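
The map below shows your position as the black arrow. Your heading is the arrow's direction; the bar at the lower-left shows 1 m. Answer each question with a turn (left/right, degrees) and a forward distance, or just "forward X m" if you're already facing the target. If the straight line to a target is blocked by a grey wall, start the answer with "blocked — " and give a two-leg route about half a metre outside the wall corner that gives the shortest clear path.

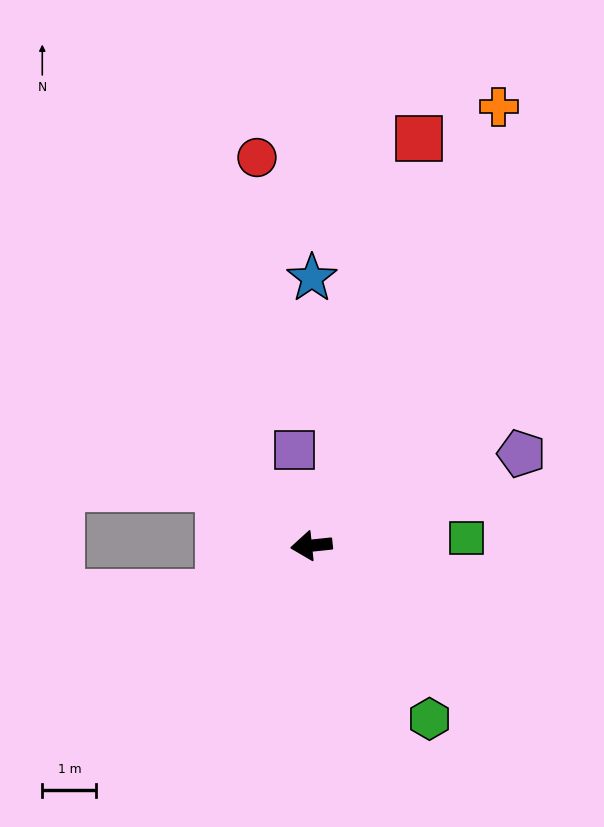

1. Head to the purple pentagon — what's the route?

turn right 162°, forward 4.2 m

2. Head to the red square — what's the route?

turn right 111°, forward 7.8 m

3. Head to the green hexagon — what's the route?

turn left 118°, forward 3.9 m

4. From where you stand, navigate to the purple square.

turn right 86°, forward 1.8 m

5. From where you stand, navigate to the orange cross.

turn right 119°, forward 8.8 m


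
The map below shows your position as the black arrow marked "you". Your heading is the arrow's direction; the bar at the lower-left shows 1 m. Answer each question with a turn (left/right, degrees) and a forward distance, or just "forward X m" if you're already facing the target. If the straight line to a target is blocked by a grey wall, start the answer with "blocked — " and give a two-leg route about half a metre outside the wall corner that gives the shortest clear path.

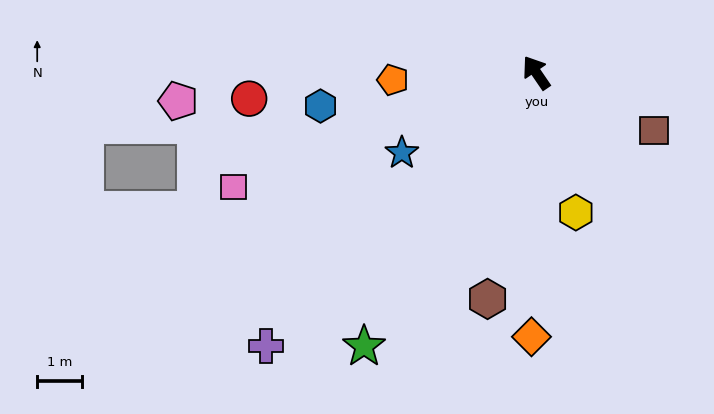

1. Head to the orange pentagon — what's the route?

turn left 59°, forward 3.2 m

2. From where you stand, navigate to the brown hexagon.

turn left 134°, forward 5.2 m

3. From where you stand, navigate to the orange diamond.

turn left 145°, forward 5.9 m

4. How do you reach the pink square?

turn left 76°, forward 7.3 m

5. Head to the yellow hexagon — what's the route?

turn left 161°, forward 3.3 m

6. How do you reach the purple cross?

turn left 101°, forward 8.6 m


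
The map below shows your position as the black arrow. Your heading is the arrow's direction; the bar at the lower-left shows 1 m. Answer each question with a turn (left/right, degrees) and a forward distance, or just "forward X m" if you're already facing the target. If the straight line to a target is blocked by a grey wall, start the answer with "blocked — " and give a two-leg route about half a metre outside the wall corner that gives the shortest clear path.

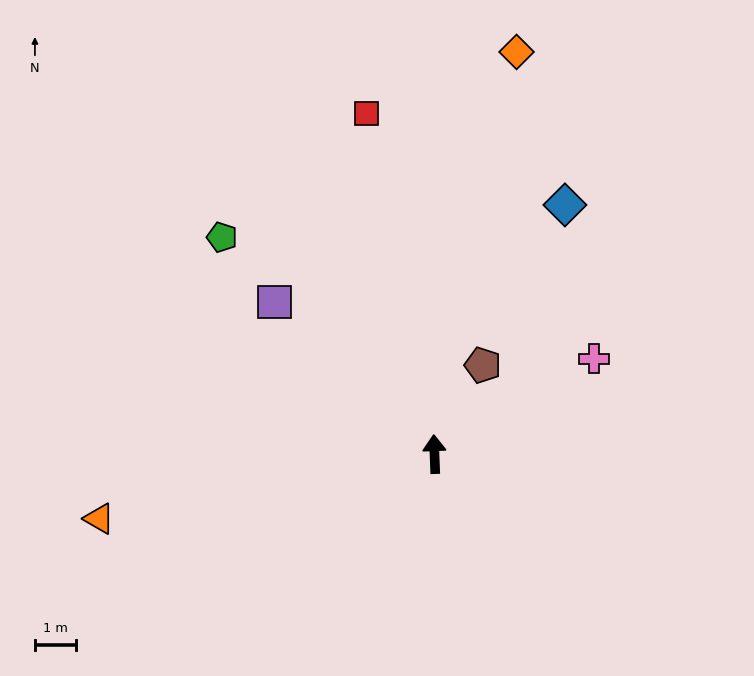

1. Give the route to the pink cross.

turn right 61°, forward 4.5 m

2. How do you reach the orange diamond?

turn right 14°, forward 10.0 m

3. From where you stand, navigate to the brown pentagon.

turn right 31°, forward 2.5 m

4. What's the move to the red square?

turn left 9°, forward 8.5 m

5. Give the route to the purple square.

turn left 44°, forward 5.4 m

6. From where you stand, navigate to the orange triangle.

turn left 99°, forward 8.3 m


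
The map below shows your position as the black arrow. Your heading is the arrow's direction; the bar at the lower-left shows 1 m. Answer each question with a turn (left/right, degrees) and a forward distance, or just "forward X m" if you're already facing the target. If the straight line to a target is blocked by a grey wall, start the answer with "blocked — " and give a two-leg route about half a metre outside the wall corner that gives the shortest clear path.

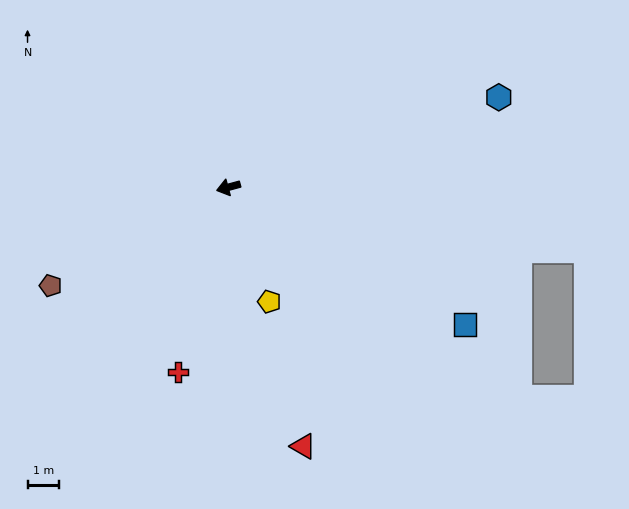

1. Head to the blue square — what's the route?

turn left 135°, forward 8.8 m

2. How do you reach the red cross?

turn left 60°, forward 6.1 m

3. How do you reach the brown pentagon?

turn left 14°, forward 6.5 m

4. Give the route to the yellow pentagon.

turn left 94°, forward 3.9 m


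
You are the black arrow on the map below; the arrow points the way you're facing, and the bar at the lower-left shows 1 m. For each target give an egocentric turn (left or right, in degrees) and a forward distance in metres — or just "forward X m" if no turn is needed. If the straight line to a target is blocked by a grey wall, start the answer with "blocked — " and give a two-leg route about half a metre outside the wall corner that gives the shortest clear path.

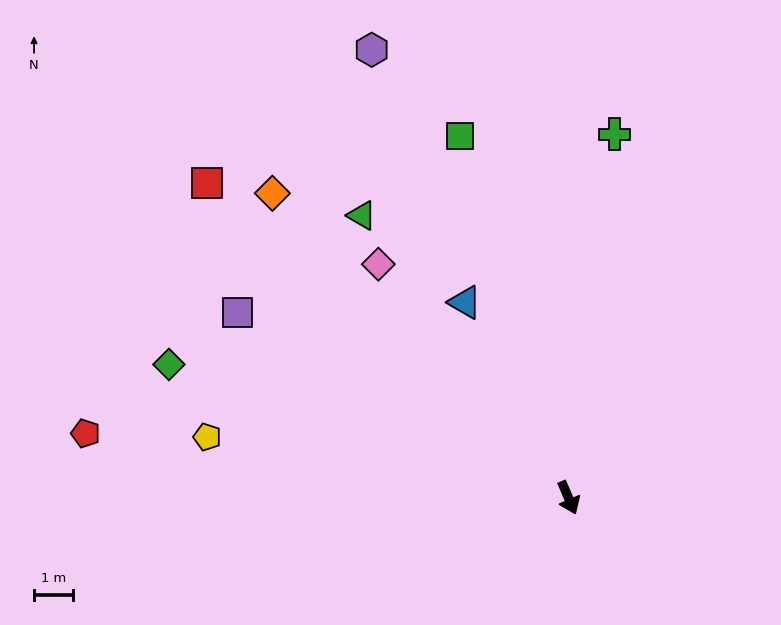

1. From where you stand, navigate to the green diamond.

turn right 132°, forward 10.7 m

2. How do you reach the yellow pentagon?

turn right 123°, forward 9.3 m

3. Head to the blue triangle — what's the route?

turn right 175°, forward 5.6 m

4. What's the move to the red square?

turn right 154°, forward 12.2 m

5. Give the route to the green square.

turn left 174°, forward 9.6 m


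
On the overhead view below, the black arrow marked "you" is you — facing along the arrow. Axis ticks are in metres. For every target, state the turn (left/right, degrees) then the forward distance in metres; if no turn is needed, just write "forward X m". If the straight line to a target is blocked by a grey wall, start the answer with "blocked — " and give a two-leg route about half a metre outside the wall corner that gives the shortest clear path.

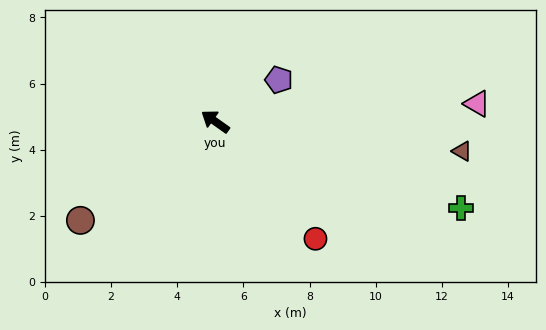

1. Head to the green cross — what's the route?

turn right 164°, forward 7.9 m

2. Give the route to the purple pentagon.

turn right 111°, forward 2.3 m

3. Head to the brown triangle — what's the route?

turn right 152°, forward 7.5 m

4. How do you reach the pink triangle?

turn right 141°, forward 7.9 m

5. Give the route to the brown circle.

turn left 72°, forward 5.1 m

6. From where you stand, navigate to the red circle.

turn left 166°, forward 4.7 m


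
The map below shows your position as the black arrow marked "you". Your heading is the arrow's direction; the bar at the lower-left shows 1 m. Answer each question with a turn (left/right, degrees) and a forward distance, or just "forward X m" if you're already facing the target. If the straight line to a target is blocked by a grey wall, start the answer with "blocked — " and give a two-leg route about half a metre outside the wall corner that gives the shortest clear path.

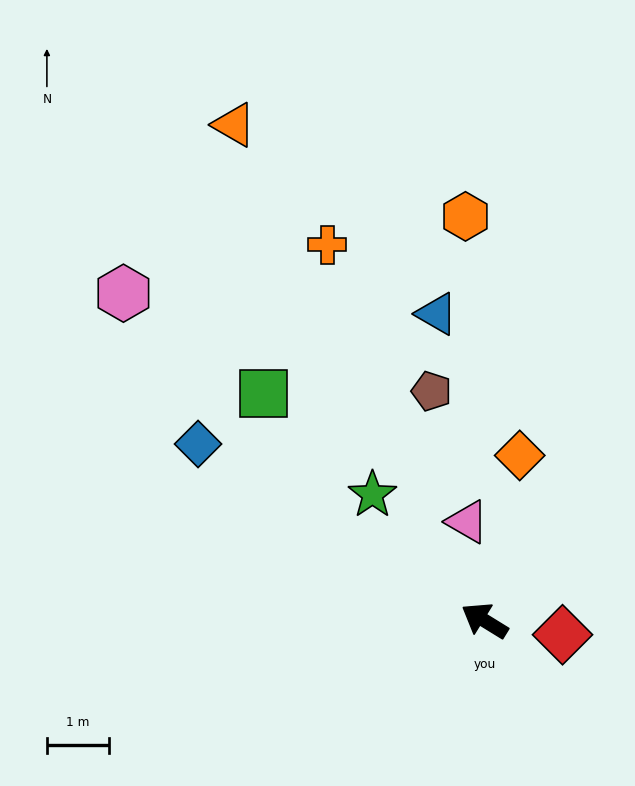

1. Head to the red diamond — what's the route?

turn right 159°, forward 1.3 m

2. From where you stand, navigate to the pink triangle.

turn right 48°, forward 1.6 m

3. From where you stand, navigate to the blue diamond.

forward 5.4 m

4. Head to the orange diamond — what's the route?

turn right 70°, forward 2.7 m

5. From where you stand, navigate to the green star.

turn right 17°, forward 2.7 m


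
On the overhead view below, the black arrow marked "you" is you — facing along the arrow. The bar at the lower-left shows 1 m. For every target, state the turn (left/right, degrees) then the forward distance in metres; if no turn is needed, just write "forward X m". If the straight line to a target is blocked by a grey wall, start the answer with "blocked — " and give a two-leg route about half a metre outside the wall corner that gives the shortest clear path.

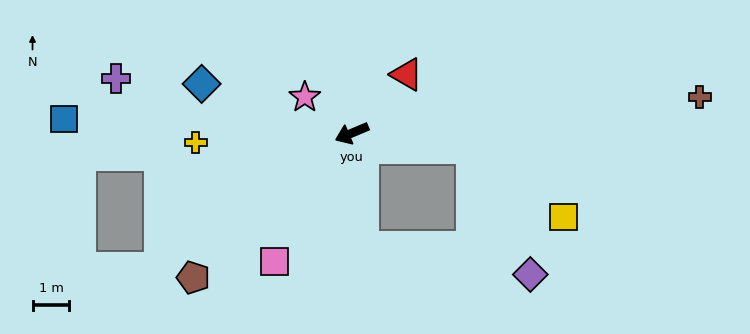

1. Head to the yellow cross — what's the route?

turn right 19°, forward 4.2 m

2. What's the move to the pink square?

turn left 36°, forward 4.1 m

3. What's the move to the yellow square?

blocked — turn left 150°, forward 3.3 m, then turn right 30°, forward 3.1 m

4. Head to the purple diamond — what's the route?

blocked — turn left 150°, forward 3.3 m, then turn right 58°, forward 3.7 m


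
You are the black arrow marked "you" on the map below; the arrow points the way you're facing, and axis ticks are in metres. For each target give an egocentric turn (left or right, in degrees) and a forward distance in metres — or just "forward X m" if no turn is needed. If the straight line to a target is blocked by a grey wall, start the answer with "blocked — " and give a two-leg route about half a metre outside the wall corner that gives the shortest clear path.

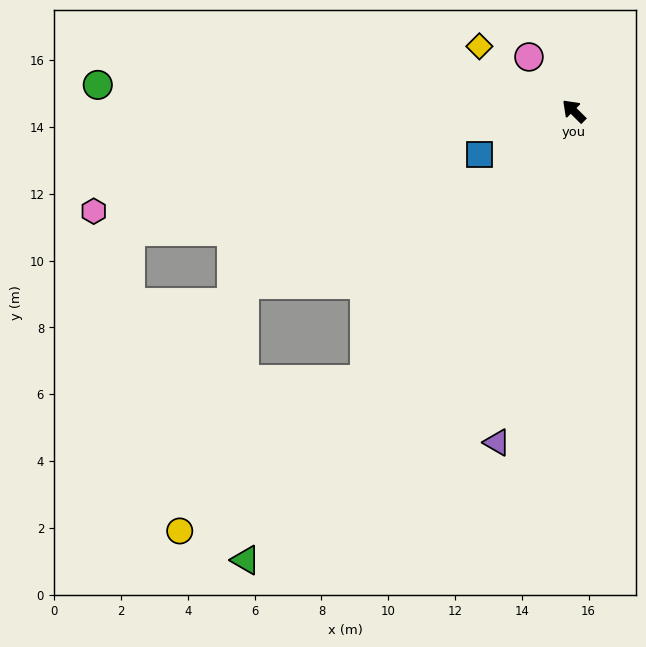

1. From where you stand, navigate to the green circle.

turn left 42°, forward 14.3 m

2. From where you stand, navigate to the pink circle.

turn right 6°, forward 2.1 m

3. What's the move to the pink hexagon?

turn left 57°, forward 14.7 m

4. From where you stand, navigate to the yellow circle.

blocked — turn left 97°, forward 10.2 m, then turn right 13°, forward 7.2 m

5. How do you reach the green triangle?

turn left 99°, forward 16.7 m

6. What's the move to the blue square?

turn left 70°, forward 3.1 m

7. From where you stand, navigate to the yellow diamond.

turn left 10°, forward 3.4 m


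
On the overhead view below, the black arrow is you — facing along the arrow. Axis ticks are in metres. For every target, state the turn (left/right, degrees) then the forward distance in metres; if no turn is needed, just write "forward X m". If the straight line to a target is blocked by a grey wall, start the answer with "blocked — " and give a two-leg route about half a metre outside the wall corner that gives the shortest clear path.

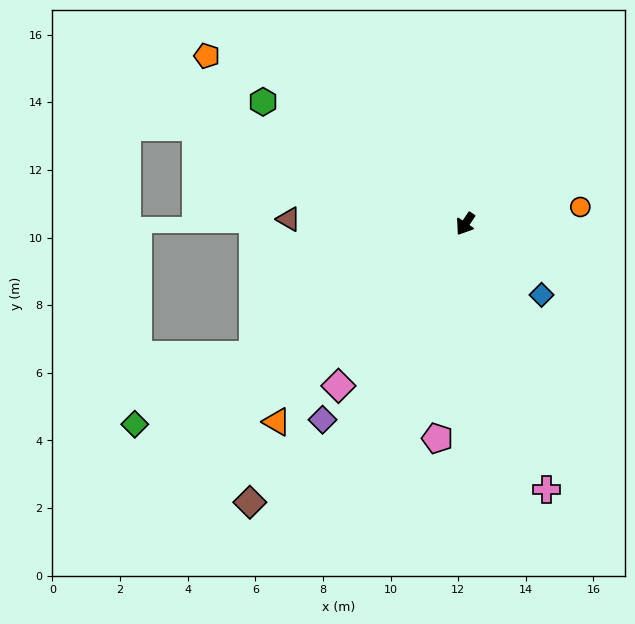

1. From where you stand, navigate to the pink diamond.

turn right 4°, forward 6.1 m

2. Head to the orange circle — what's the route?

turn left 132°, forward 3.4 m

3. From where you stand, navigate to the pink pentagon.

turn left 27°, forward 6.4 m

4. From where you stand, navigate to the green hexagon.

turn right 87°, forward 7.0 m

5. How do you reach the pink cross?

turn left 51°, forward 8.2 m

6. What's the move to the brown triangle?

turn right 58°, forward 5.2 m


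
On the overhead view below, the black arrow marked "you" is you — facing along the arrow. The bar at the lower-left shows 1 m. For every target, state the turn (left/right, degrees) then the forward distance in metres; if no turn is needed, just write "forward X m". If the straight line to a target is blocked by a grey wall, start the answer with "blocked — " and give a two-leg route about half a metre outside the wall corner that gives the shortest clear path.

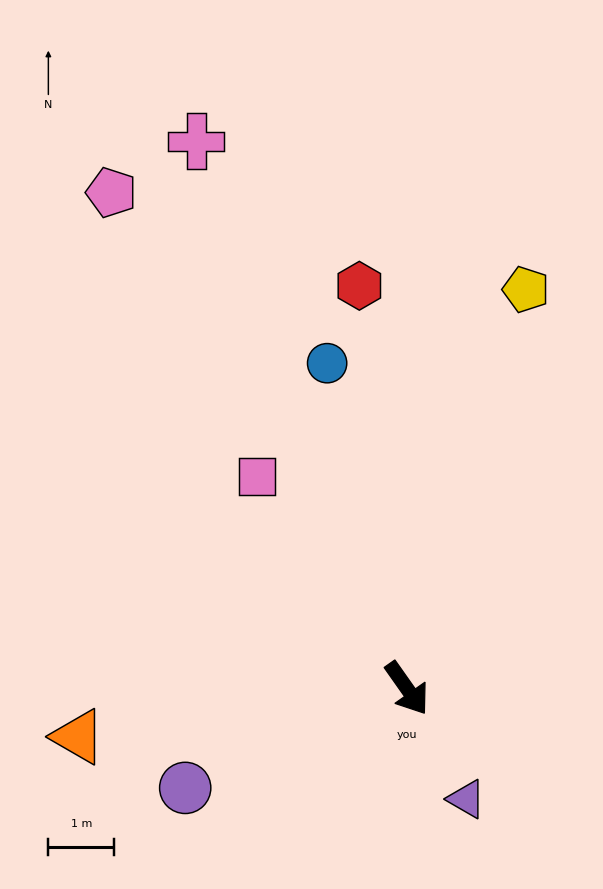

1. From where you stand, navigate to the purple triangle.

turn right 7°, forward 1.9 m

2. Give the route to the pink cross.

turn left 166°, forward 8.9 m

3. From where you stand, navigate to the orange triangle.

turn right 117°, forward 5.0 m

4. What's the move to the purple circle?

turn right 101°, forward 3.7 m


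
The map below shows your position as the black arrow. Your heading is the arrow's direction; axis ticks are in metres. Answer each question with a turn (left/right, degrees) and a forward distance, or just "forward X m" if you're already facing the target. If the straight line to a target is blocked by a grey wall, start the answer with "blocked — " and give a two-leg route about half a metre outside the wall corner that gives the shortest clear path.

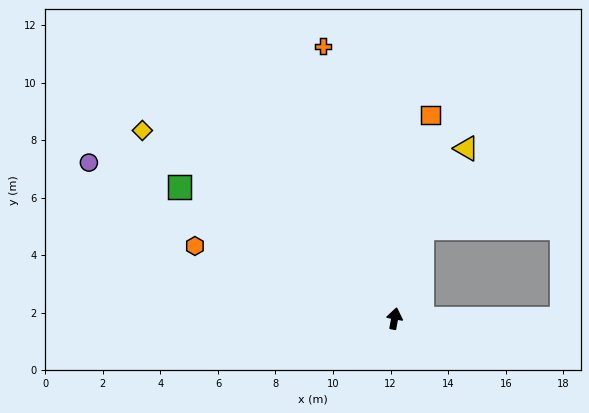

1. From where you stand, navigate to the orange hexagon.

turn left 80°, forward 7.4 m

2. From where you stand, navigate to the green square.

turn left 69°, forward 8.7 m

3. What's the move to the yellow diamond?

turn left 64°, forward 10.9 m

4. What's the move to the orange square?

forward 7.2 m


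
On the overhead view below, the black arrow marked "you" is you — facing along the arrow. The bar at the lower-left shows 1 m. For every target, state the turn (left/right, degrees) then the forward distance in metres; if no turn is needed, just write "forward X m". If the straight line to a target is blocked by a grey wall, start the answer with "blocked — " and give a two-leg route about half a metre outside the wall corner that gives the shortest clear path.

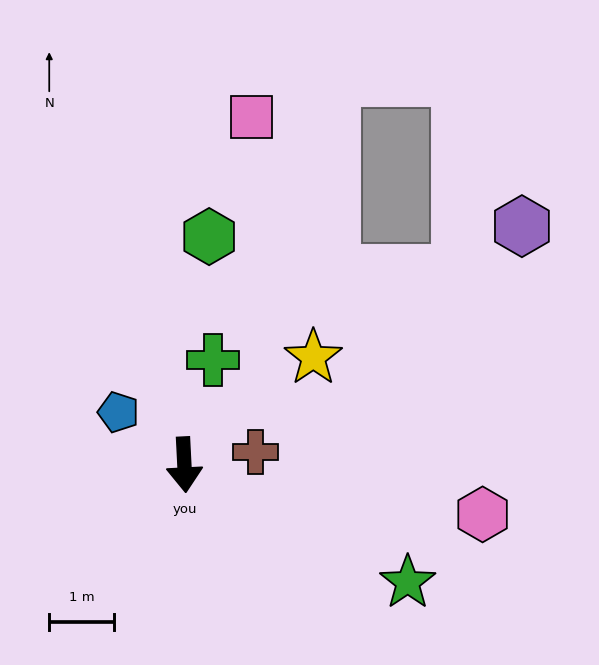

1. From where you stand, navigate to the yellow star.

turn left 127°, forward 2.6 m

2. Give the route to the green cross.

turn left 162°, forward 1.7 m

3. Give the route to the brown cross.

turn left 97°, forward 1.1 m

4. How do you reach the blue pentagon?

turn right 131°, forward 1.3 m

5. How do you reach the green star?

turn left 59°, forward 3.9 m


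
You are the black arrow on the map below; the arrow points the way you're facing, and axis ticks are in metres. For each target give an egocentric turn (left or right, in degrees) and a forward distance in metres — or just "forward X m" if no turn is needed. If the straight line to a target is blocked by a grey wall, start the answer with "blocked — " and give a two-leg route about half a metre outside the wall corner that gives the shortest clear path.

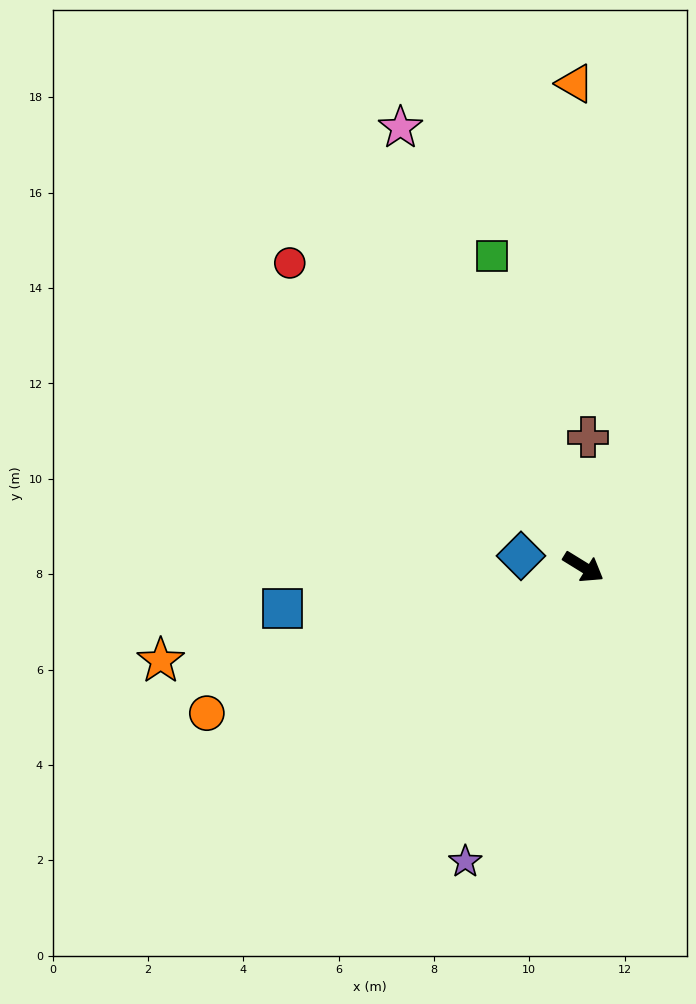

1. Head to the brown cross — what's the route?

turn left 120°, forward 2.7 m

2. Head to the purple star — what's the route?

turn right 80°, forward 6.7 m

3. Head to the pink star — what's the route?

turn left 144°, forward 10.0 m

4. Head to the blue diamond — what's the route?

turn right 158°, forward 1.3 m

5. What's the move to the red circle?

turn left 166°, forward 8.9 m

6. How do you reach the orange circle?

turn right 127°, forward 8.5 m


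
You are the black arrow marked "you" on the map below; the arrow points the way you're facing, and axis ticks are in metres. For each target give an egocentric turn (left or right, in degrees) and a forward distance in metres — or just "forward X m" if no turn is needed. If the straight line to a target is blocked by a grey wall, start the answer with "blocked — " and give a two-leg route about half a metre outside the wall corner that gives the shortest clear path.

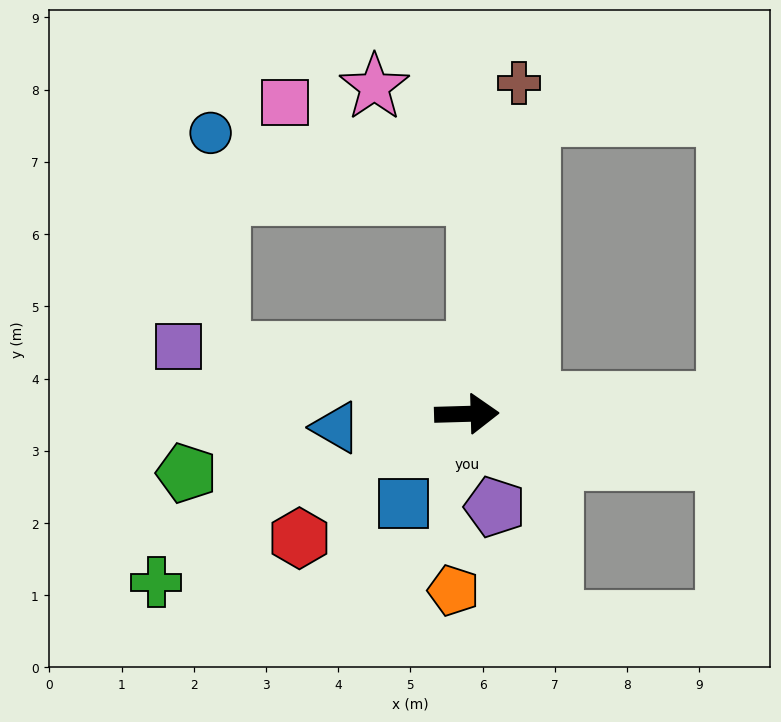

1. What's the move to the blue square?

turn right 127°, forward 1.5 m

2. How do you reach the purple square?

turn left 165°, forward 4.1 m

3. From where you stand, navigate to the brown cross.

turn left 79°, forward 4.6 m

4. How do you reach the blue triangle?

turn right 176°, forward 1.8 m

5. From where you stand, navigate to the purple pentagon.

turn right 75°, forward 1.3 m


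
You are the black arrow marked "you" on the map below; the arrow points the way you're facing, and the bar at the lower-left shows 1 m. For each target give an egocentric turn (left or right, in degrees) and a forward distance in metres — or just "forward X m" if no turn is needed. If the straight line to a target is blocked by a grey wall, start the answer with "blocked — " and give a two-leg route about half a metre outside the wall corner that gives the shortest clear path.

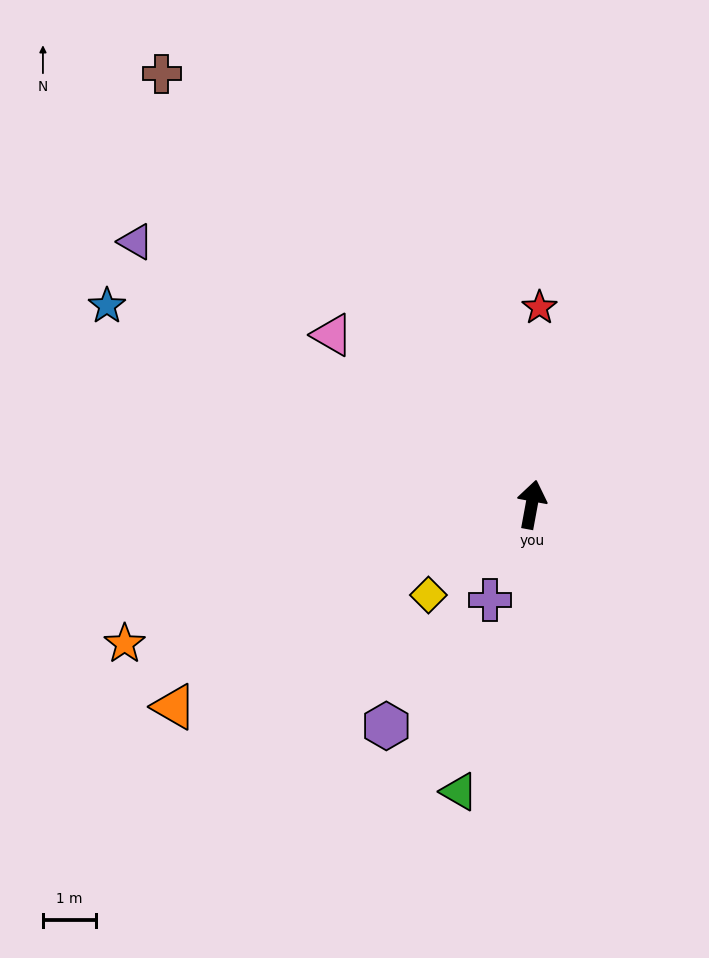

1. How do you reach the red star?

turn left 8°, forward 3.7 m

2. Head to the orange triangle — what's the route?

turn left 130°, forward 7.7 m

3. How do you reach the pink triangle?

turn left 60°, forward 4.9 m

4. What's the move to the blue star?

turn left 75°, forward 8.8 m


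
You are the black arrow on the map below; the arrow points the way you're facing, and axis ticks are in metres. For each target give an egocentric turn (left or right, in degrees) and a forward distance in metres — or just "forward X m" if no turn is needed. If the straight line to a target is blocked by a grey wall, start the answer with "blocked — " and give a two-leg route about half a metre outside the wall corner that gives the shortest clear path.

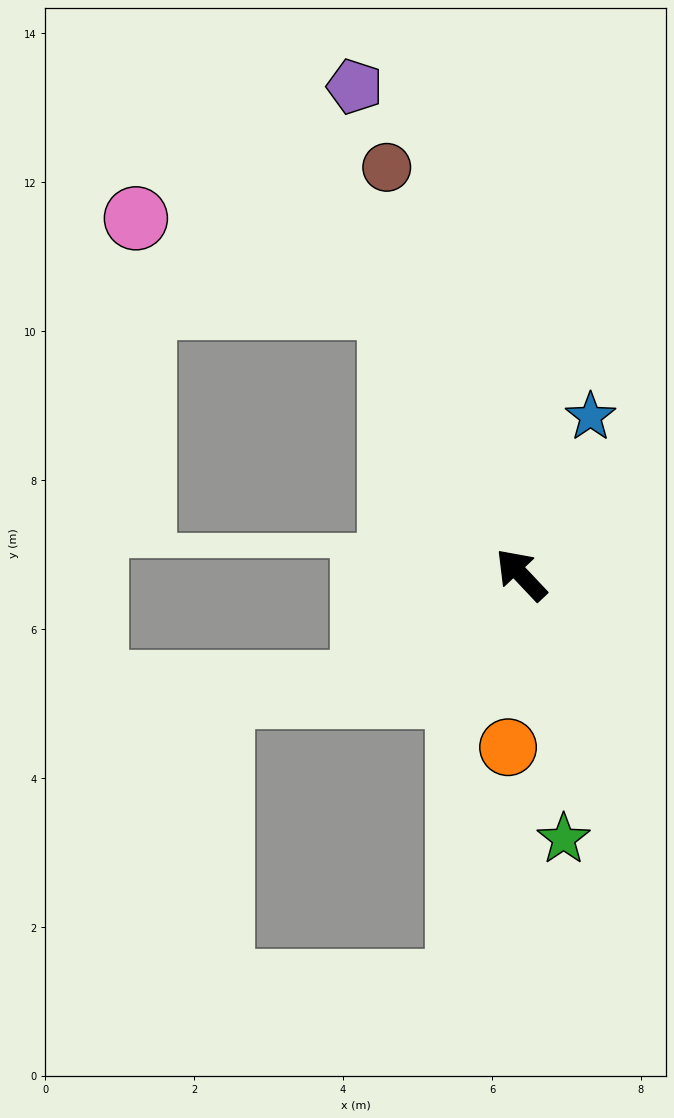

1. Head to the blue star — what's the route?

turn right 67°, forward 2.3 m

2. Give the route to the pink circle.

blocked — turn right 17°, forward 4.0 m, then turn left 44°, forward 3.6 m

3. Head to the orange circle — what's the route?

turn left 132°, forward 2.3 m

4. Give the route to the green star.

turn left 146°, forward 3.6 m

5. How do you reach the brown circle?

turn right 25°, forward 5.8 m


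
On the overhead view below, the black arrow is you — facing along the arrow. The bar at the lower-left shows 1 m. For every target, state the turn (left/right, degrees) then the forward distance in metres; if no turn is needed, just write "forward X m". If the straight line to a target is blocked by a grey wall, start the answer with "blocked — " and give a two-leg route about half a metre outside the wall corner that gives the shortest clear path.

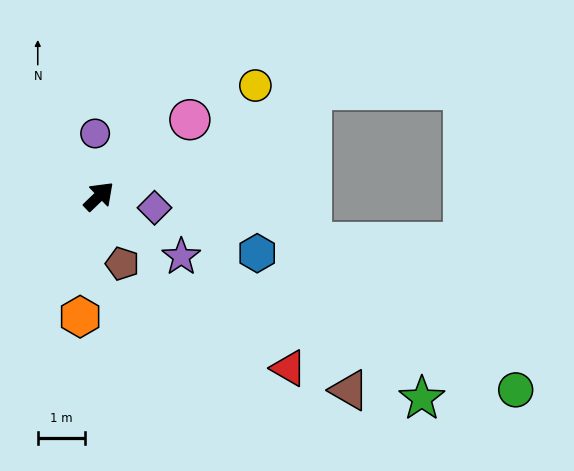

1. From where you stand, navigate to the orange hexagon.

turn right 143°, forward 2.6 m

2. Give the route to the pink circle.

turn right 4°, forward 2.5 m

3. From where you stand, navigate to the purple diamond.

turn right 56°, forward 1.2 m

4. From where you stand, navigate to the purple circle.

turn left 50°, forward 1.3 m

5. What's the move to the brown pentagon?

turn right 115°, forward 1.5 m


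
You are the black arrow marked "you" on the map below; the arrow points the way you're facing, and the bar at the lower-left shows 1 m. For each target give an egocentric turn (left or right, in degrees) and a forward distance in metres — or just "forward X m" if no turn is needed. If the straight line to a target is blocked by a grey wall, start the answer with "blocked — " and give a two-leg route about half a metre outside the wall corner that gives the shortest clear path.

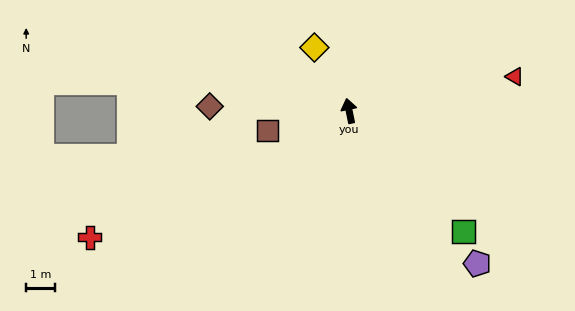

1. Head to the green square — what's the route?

turn right 148°, forward 5.8 m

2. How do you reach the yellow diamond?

turn left 17°, forward 2.5 m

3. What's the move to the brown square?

turn left 92°, forward 2.9 m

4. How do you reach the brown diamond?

turn left 77°, forward 4.8 m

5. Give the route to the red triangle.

turn right 90°, forward 5.9 m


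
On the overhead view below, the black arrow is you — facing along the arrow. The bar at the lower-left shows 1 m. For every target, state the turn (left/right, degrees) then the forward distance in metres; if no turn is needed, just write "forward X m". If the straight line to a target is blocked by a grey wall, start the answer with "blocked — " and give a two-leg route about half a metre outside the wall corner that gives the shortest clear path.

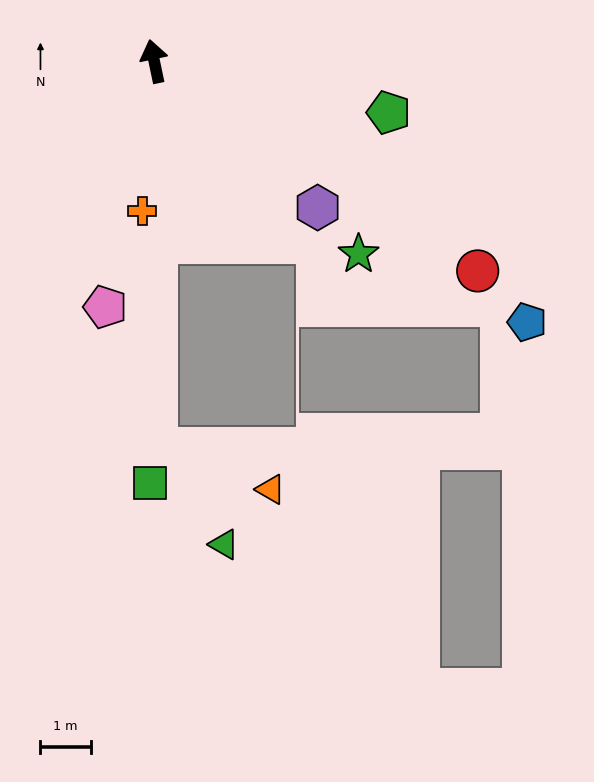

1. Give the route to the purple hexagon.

turn right 144°, forward 4.3 m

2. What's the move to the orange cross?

turn left 164°, forward 3.0 m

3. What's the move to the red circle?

turn right 135°, forward 7.6 m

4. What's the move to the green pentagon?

turn right 114°, forward 4.8 m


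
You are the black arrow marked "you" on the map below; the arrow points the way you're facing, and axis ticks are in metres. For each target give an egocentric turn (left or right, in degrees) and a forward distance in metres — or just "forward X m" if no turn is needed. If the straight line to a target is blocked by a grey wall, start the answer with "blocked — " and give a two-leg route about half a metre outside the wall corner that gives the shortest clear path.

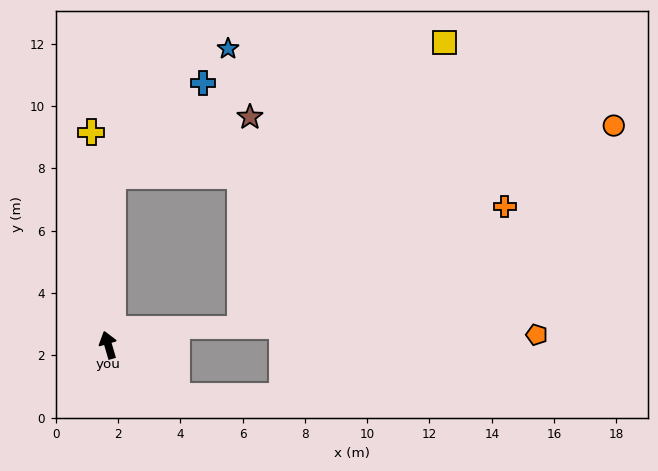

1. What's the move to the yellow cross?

turn right 12°, forward 6.8 m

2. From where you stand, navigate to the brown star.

blocked — turn right 18°, forward 5.4 m, then turn right 65°, forward 4.8 m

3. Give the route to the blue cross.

blocked — turn right 18°, forward 5.4 m, then turn right 42°, forward 4.2 m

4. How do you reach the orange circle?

blocked — turn right 18°, forward 5.4 m, then turn right 83°, forward 16.1 m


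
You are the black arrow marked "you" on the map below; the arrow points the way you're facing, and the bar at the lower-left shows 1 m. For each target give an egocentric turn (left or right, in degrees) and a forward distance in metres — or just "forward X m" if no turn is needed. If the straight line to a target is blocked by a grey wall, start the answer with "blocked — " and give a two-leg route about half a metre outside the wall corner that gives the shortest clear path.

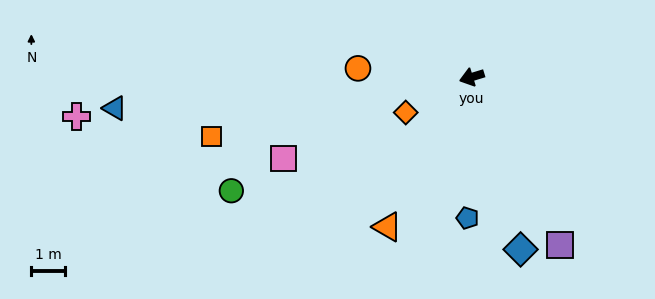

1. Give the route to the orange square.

turn right 4°, forward 7.9 m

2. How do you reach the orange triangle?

turn left 44°, forward 5.1 m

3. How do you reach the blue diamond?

turn left 89°, forward 5.3 m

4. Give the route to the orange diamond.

turn left 11°, forward 2.2 m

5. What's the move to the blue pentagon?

turn left 71°, forward 4.2 m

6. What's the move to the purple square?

turn left 101°, forward 5.6 m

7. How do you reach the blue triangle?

turn right 12°, forward 10.7 m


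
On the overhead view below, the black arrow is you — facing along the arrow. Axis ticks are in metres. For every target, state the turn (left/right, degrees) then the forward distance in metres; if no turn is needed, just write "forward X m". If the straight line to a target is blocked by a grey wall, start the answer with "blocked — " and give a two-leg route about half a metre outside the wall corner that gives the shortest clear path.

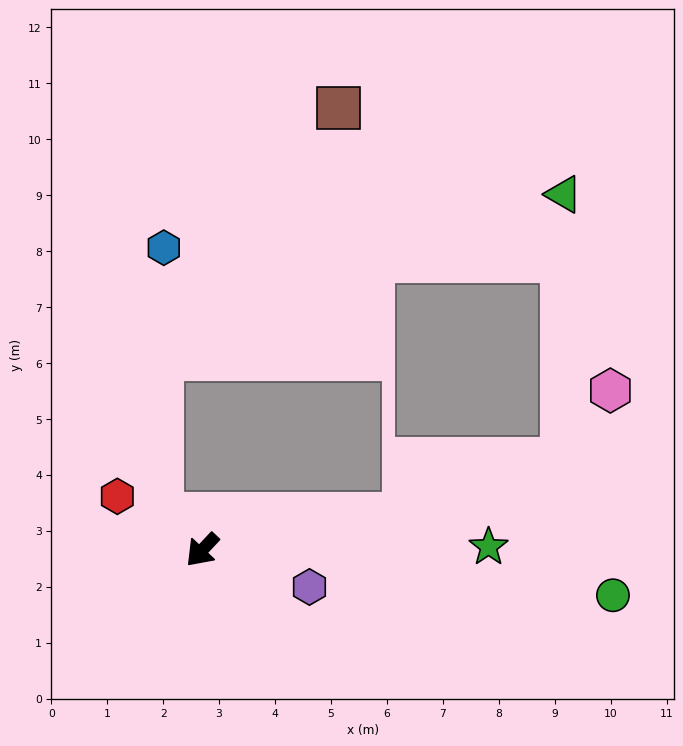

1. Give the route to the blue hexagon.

blocked — turn right 85°, forward 1.0 m, then turn right 53°, forward 4.8 m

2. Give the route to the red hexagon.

turn right 79°, forward 1.8 m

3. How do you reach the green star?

turn left 134°, forward 5.1 m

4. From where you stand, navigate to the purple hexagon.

turn left 114°, forward 2.0 m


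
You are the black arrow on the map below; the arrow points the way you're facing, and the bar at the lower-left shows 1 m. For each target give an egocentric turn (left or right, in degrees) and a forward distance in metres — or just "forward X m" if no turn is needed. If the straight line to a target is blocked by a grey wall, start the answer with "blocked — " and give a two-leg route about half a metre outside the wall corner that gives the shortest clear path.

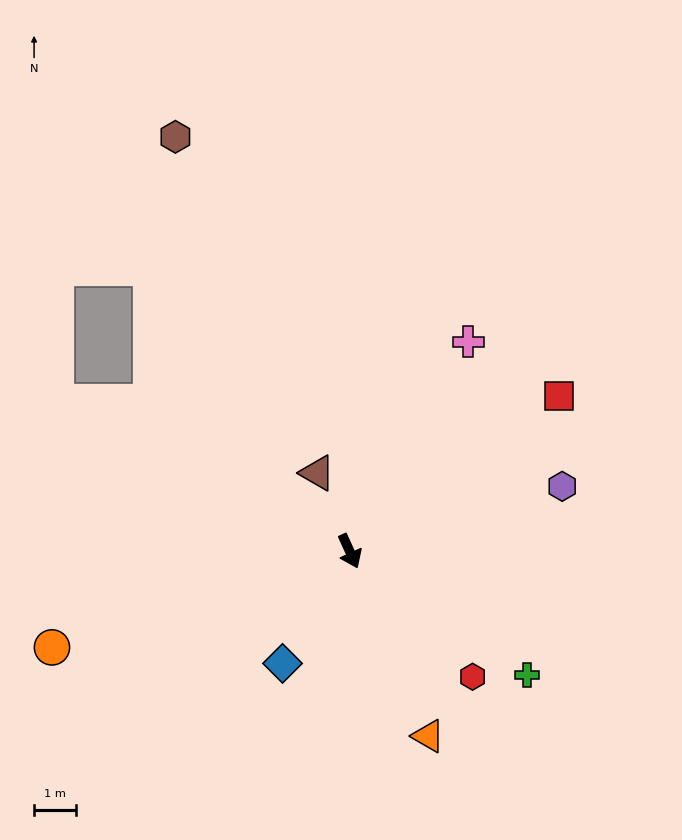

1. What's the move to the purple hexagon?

turn left 82°, forward 5.3 m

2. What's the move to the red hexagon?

turn left 20°, forward 4.2 m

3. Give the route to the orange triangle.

forward 4.8 m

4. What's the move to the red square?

turn left 102°, forward 6.3 m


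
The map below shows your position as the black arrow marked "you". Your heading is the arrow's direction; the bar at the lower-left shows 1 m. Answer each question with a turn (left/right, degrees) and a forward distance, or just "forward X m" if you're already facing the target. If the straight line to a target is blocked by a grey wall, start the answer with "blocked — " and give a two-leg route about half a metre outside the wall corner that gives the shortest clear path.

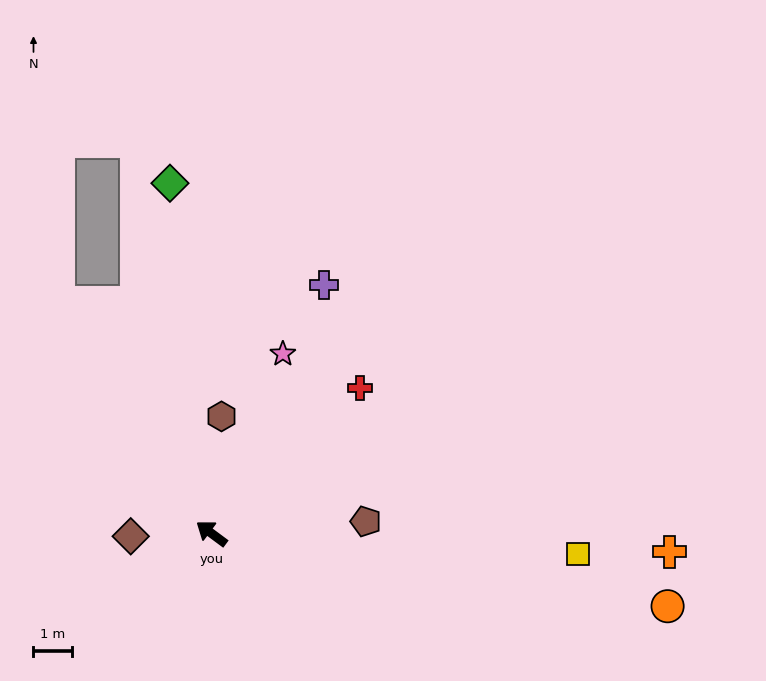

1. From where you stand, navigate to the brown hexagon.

turn right 58°, forward 3.0 m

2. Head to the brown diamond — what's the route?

turn left 39°, forward 2.1 m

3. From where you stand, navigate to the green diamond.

turn right 47°, forward 9.2 m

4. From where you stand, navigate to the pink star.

turn right 75°, forward 5.0 m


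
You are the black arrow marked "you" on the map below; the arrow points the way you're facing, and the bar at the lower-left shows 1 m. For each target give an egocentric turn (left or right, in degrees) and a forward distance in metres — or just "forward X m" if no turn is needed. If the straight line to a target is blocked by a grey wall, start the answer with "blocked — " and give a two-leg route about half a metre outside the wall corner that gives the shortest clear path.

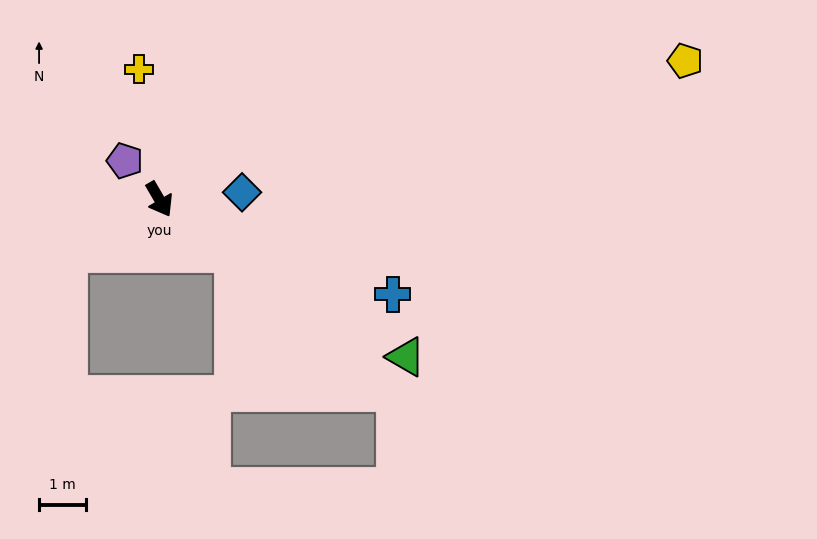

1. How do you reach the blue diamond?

turn left 65°, forward 1.8 m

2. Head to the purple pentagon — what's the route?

turn right 168°, forward 1.1 m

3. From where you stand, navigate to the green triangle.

turn left 27°, forward 6.3 m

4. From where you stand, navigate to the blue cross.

turn left 38°, forward 5.4 m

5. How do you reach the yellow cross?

turn left 159°, forward 2.8 m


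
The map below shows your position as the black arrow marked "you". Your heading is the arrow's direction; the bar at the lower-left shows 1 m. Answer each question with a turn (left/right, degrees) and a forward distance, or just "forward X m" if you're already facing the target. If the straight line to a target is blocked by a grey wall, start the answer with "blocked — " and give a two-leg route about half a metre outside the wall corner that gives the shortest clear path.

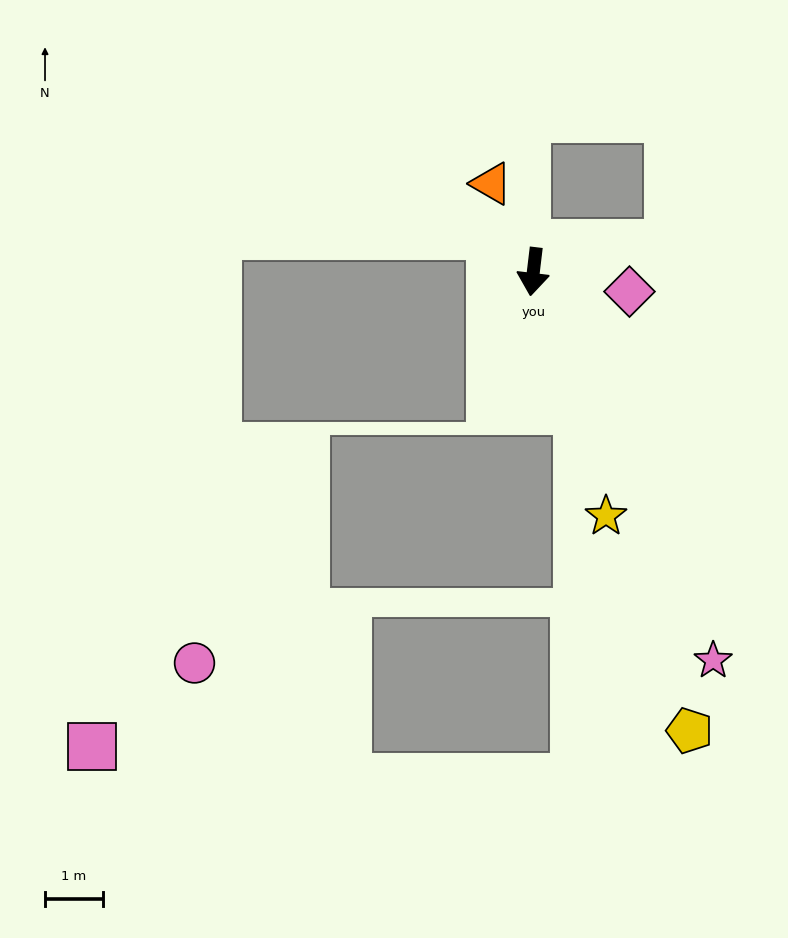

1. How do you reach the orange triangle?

turn right 148°, forward 1.7 m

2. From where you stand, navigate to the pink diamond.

turn left 85°, forward 1.7 m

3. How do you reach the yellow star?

turn left 23°, forward 4.4 m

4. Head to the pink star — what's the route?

turn left 32°, forward 7.4 m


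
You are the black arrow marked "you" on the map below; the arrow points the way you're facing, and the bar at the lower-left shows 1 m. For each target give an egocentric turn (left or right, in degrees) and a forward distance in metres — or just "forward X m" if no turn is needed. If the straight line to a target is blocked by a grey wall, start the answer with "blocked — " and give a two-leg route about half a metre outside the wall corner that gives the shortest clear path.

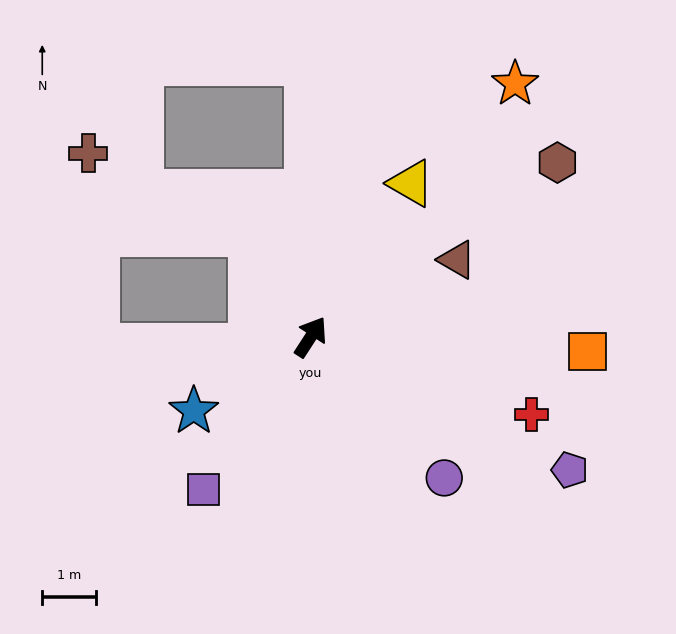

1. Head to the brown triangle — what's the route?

turn right 29°, forward 3.1 m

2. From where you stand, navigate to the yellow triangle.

forward 3.4 m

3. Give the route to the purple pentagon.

turn right 84°, forward 5.4 m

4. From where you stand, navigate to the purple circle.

turn right 104°, forward 3.6 m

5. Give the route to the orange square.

turn right 60°, forward 5.2 m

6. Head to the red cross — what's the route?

turn right 77°, forward 4.4 m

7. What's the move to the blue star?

turn left 155°, forward 2.6 m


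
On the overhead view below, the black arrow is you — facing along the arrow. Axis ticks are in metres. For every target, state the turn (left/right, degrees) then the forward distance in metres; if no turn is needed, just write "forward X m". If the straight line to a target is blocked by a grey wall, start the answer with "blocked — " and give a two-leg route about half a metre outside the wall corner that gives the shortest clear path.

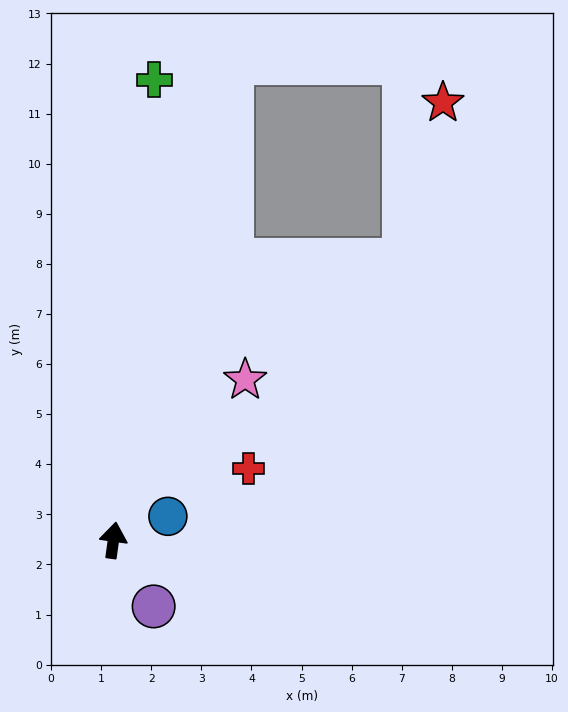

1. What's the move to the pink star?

turn right 31°, forward 4.1 m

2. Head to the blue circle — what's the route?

turn right 58°, forward 1.2 m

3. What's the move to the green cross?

turn left 3°, forward 9.2 m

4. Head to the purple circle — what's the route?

turn right 141°, forward 1.5 m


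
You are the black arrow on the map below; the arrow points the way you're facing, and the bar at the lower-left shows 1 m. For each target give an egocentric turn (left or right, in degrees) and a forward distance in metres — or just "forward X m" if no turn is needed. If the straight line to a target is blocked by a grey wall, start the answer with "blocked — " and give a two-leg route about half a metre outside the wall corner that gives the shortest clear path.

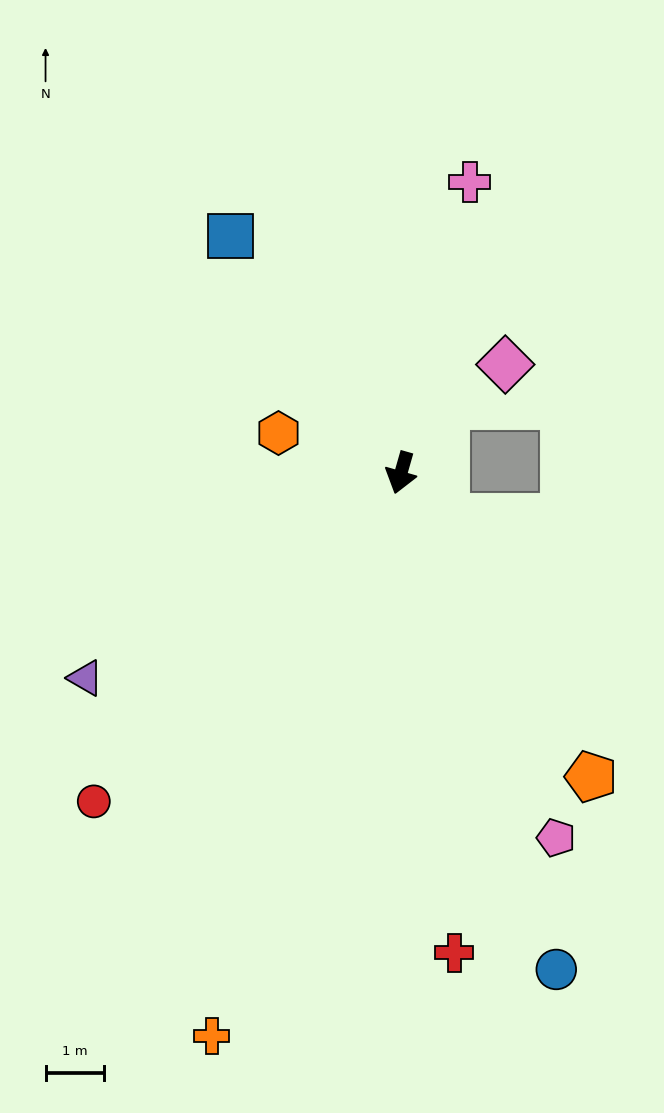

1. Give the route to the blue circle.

turn left 33°, forward 8.9 m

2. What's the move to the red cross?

turn left 22°, forward 8.3 m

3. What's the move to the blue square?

turn right 128°, forward 5.0 m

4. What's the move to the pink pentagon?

turn left 39°, forward 6.8 m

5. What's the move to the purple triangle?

turn right 41°, forward 6.5 m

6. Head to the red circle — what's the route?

turn right 27°, forward 7.7 m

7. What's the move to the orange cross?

turn right 3°, forward 10.2 m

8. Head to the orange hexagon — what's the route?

turn right 92°, forward 2.2 m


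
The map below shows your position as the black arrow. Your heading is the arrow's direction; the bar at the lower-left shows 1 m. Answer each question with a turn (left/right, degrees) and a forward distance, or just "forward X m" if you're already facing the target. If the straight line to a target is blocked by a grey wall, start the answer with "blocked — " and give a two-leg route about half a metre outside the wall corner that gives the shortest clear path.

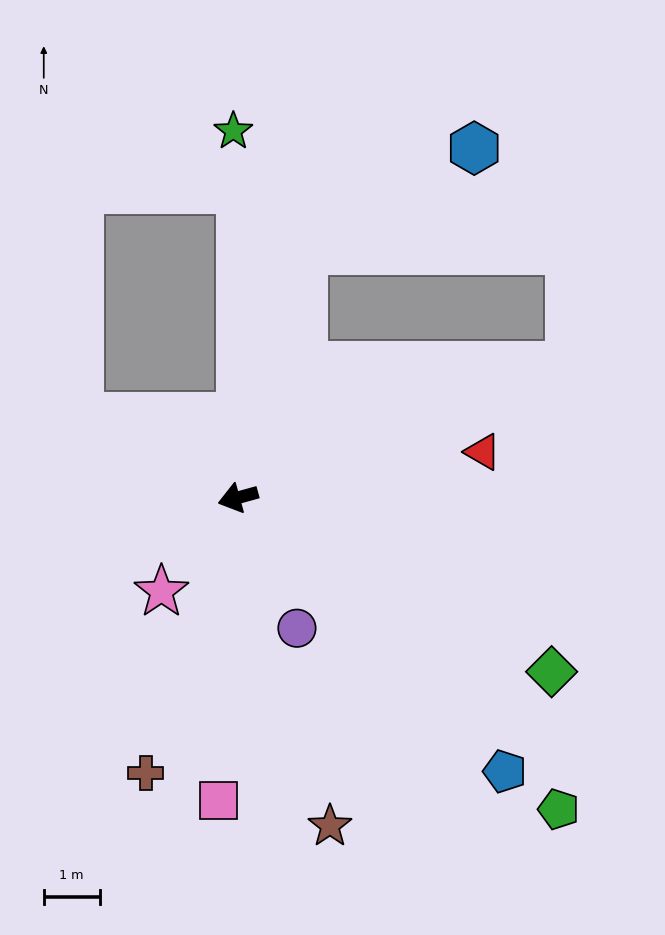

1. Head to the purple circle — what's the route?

turn left 99°, forward 2.6 m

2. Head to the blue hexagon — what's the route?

blocked — turn right 120°, forward 4.6 m, then turn right 44°, forward 3.6 m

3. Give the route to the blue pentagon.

turn left 119°, forward 6.8 m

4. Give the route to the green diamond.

turn left 136°, forward 6.4 m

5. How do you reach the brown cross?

turn left 56°, forward 5.2 m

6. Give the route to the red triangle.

turn left 175°, forward 4.5 m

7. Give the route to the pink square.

turn left 71°, forward 5.4 m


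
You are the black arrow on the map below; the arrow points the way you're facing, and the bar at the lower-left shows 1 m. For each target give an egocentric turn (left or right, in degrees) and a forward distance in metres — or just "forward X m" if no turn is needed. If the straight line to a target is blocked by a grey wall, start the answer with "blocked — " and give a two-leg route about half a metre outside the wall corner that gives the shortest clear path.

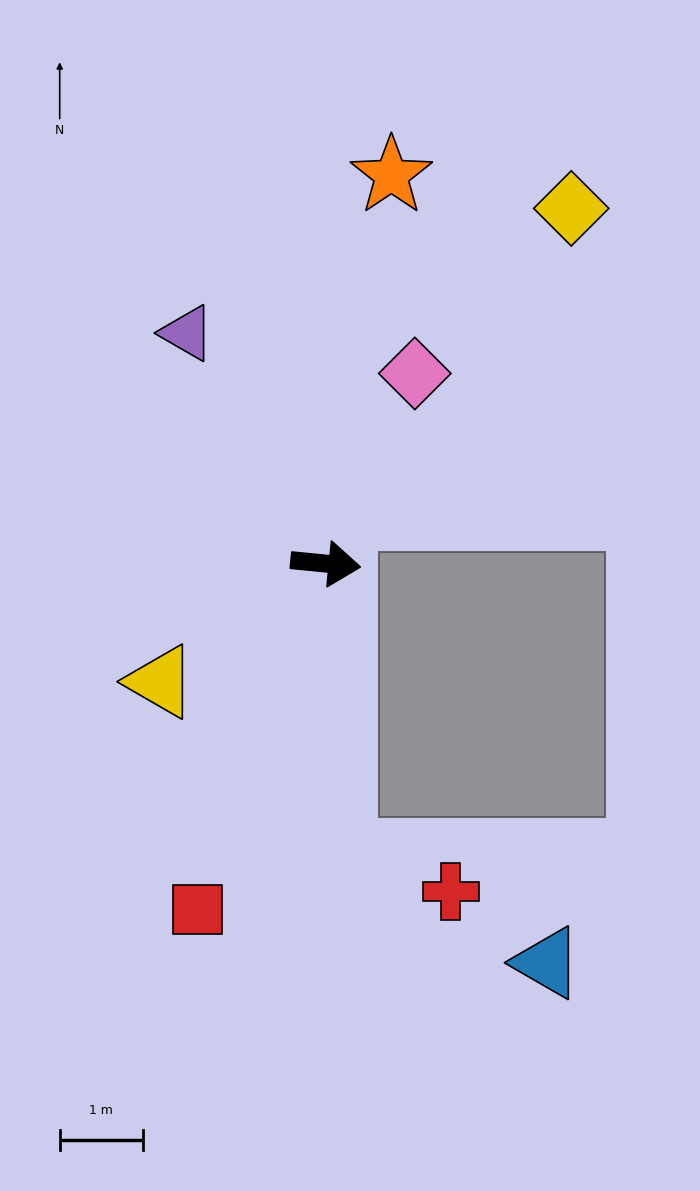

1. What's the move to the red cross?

blocked — turn right 81°, forward 3.5 m, then turn left 68°, forward 1.4 m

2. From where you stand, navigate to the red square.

turn right 105°, forward 4.4 m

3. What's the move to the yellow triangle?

turn right 139°, forward 2.4 m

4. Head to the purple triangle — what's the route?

turn left 127°, forward 3.2 m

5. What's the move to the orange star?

turn left 86°, forward 4.7 m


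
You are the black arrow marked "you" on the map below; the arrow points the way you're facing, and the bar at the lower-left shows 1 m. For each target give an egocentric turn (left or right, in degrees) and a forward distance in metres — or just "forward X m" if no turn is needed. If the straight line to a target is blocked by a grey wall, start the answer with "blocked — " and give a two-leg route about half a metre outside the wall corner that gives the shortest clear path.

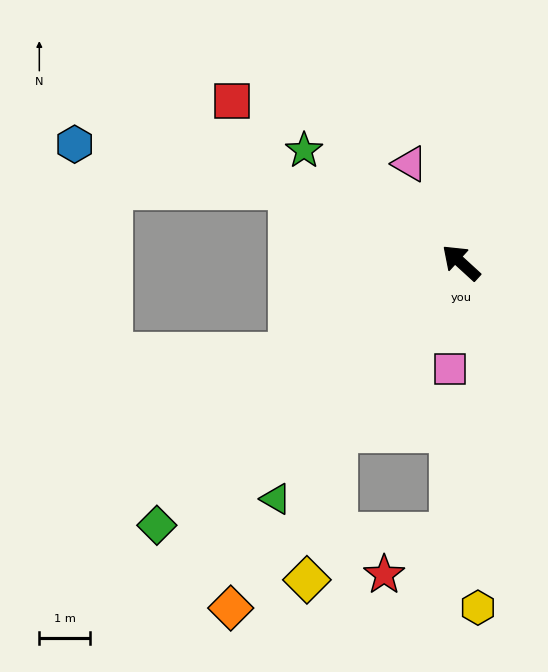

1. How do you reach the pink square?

turn left 126°, forward 2.1 m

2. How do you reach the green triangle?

turn left 94°, forward 6.0 m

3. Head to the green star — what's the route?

turn left 7°, forward 3.8 m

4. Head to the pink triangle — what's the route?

turn right 20°, forward 2.2 m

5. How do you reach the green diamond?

turn left 83°, forward 8.0 m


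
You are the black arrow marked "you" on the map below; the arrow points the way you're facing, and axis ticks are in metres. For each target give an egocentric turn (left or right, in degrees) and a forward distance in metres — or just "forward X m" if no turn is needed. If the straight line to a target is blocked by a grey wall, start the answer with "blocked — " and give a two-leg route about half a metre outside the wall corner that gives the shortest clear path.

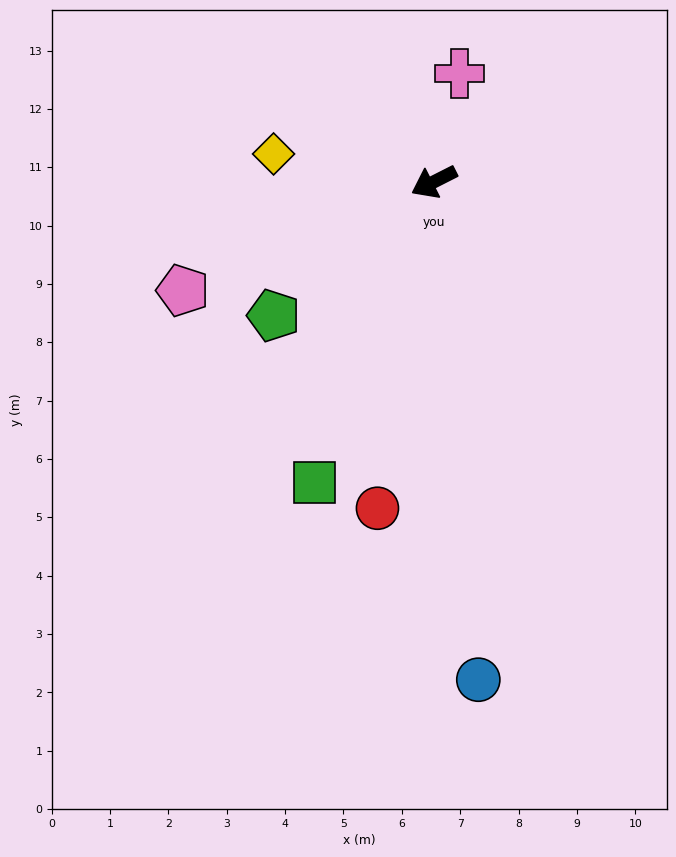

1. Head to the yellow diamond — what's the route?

turn right 37°, forward 2.8 m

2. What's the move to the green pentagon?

turn left 13°, forward 3.6 m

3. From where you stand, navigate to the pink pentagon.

turn right 3°, forward 4.7 m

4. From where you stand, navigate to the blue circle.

turn left 68°, forward 8.6 m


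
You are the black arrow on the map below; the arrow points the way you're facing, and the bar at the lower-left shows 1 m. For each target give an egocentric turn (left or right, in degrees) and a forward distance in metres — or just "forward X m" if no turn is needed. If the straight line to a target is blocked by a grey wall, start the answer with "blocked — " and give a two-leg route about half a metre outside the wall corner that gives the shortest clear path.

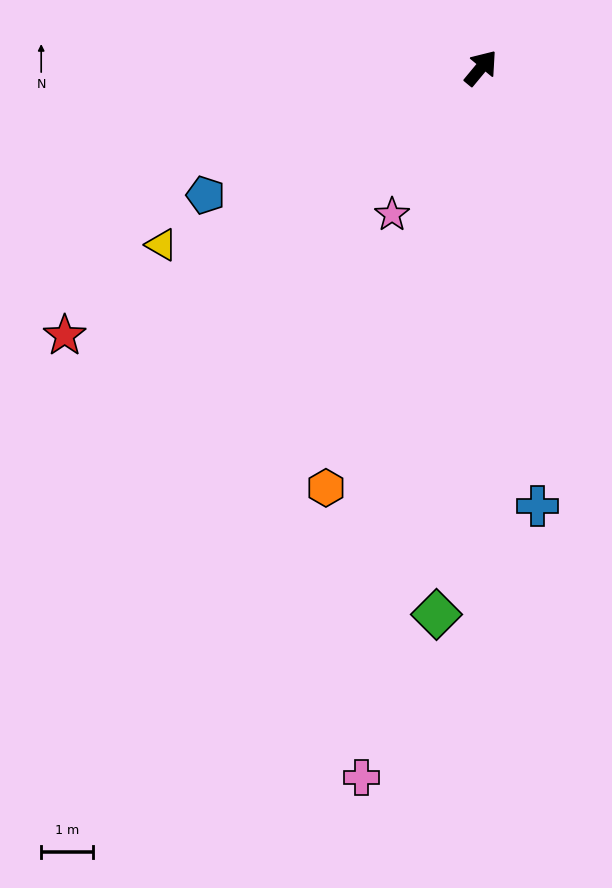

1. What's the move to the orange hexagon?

turn right 161°, forward 8.7 m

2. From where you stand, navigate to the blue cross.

turn right 133°, forward 8.5 m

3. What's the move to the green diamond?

turn right 145°, forward 10.6 m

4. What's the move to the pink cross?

turn right 150°, forward 13.9 m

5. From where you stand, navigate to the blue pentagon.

turn left 154°, forward 5.9 m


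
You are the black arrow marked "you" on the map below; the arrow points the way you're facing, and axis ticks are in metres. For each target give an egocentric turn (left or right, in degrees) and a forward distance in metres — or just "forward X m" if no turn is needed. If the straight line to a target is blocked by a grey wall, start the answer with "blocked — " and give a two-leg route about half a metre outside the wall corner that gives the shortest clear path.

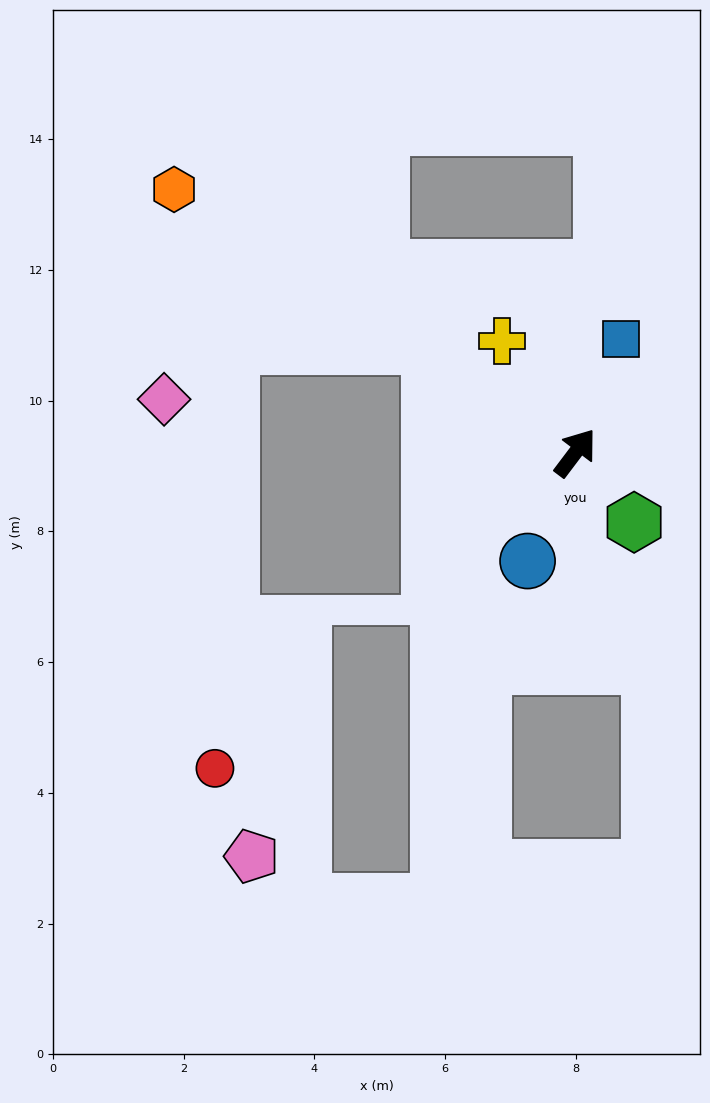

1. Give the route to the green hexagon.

turn right 103°, forward 1.4 m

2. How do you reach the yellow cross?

turn left 70°, forward 2.0 m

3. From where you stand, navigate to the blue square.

turn left 15°, forward 1.9 m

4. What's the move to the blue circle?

turn right 167°, forward 1.8 m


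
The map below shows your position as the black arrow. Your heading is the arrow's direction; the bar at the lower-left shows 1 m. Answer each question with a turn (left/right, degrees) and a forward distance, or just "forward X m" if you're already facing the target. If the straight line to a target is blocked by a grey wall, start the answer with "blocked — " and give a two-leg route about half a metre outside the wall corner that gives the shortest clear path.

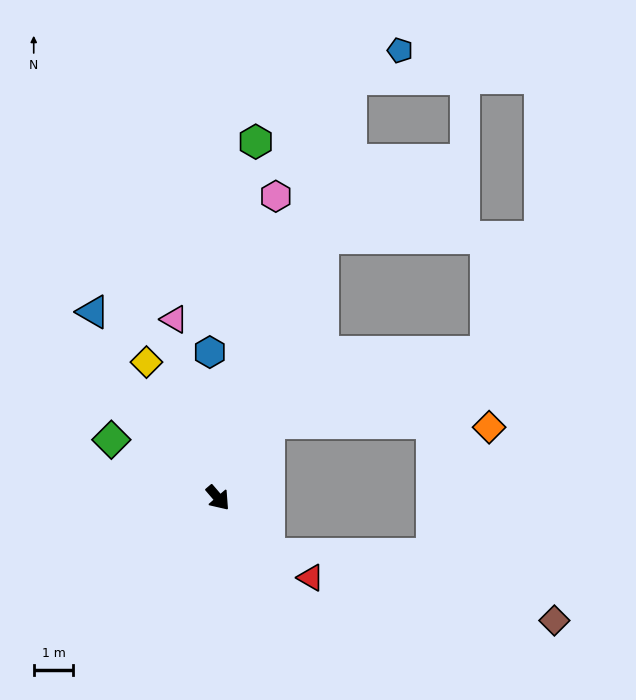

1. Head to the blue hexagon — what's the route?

turn left 143°, forward 3.7 m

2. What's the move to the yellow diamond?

turn left 167°, forward 3.9 m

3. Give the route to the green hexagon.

turn left 133°, forward 9.0 m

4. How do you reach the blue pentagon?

blocked — turn left 122°, forward 11.1 m, then turn right 44°, forward 1.4 m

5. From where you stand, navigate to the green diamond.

turn right 159°, forward 3.1 m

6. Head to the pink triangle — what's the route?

turn left 153°, forward 4.6 m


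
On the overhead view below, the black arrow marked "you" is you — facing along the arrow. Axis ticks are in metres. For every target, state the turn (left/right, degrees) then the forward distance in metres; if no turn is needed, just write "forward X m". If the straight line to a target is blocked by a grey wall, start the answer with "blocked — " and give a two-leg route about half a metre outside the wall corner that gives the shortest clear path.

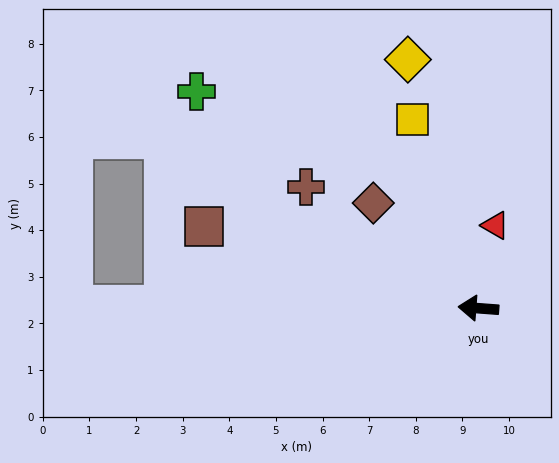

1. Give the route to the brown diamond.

turn right 41°, forward 3.2 m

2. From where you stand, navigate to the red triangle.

turn right 97°, forward 1.8 m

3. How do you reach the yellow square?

turn right 67°, forward 4.3 m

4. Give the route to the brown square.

turn right 12°, forward 6.1 m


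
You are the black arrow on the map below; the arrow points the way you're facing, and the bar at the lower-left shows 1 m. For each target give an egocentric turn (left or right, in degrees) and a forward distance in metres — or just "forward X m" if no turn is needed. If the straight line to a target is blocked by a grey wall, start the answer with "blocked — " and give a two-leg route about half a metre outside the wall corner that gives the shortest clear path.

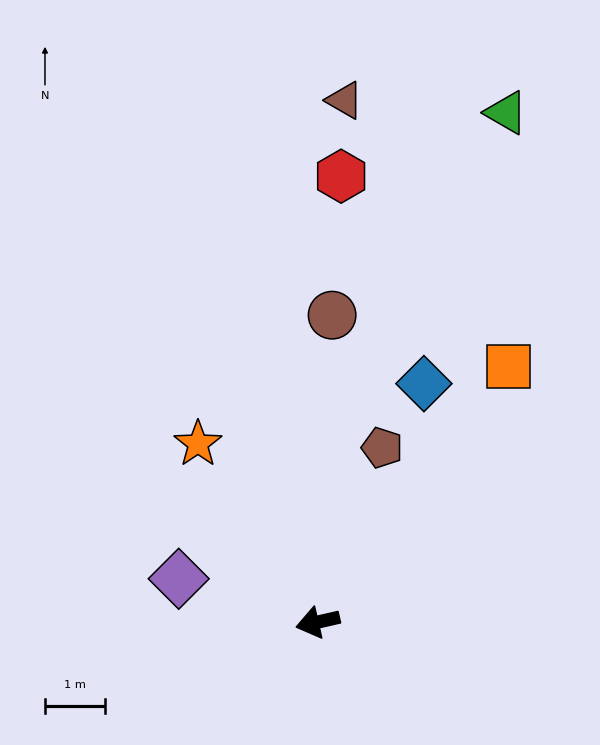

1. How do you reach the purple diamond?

turn right 30°, forward 2.4 m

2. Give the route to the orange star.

turn right 69°, forward 3.6 m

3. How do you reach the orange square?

turn right 140°, forward 5.3 m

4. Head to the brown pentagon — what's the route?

turn right 123°, forward 3.1 m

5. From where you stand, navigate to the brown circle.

turn right 106°, forward 5.1 m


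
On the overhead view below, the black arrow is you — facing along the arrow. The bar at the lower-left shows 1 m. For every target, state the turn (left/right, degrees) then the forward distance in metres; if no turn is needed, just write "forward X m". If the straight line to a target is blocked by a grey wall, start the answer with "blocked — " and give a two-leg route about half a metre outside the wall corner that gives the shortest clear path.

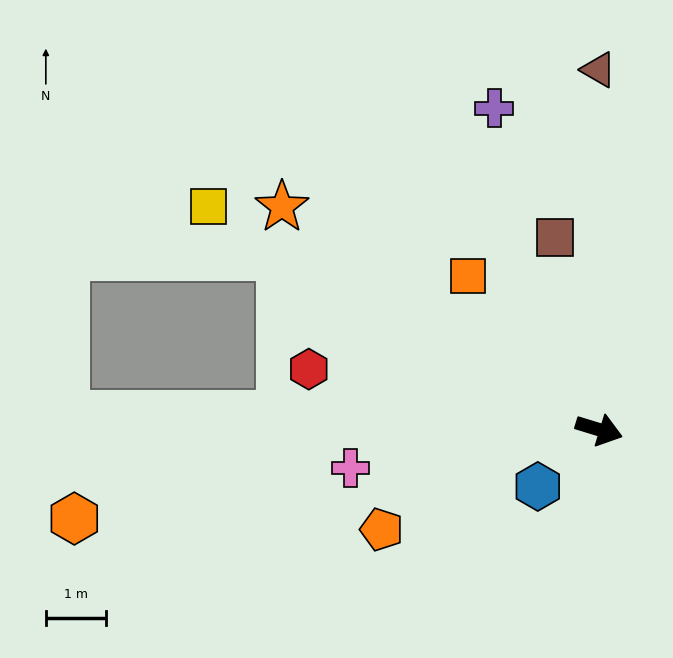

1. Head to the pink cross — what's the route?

turn right 154°, forward 4.2 m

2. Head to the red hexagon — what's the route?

turn right 175°, forward 5.0 m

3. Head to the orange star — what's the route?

turn left 162°, forward 6.5 m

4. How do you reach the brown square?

turn left 120°, forward 3.3 m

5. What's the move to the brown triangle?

turn left 107°, forward 6.0 m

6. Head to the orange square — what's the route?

turn left 147°, forward 3.4 m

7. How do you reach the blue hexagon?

turn right 120°, forward 1.4 m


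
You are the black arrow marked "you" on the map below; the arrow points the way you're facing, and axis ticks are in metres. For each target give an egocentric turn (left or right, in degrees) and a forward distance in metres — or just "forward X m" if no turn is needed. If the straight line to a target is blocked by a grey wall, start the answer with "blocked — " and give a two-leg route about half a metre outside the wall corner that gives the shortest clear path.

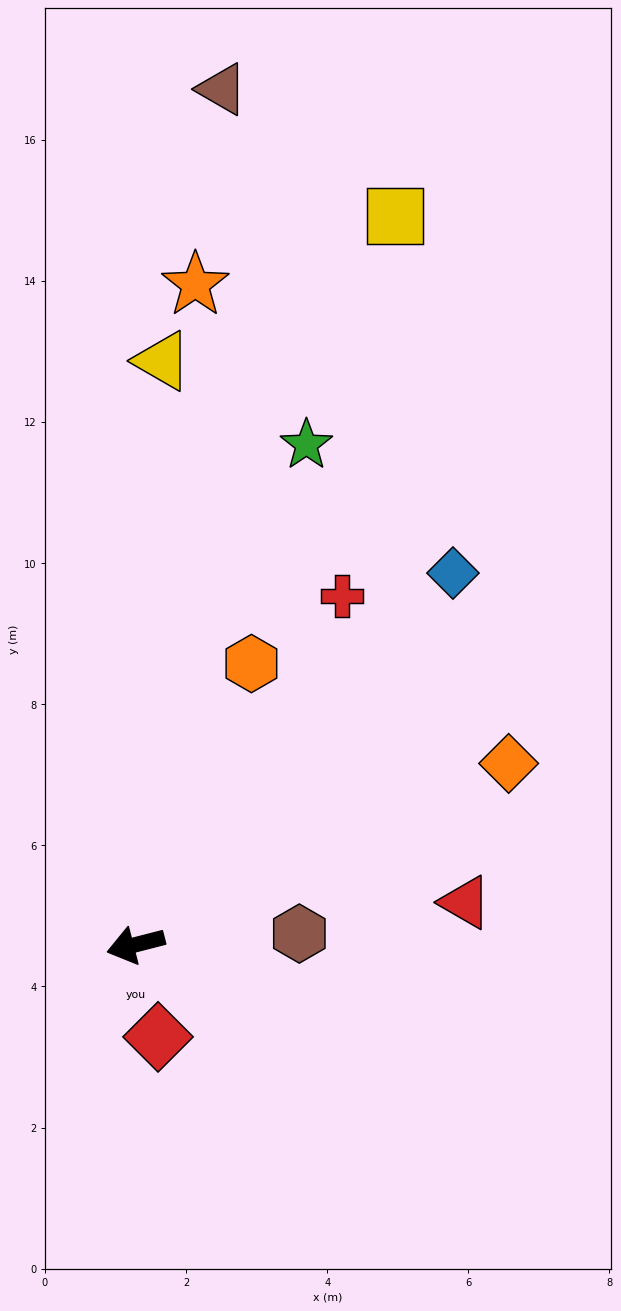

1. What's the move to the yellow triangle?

turn right 107°, forward 8.3 m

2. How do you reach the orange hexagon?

turn right 127°, forward 4.3 m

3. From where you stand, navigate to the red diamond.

turn left 89°, forward 1.3 m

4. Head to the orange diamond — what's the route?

turn right 168°, forward 5.9 m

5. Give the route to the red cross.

turn right 135°, forward 5.7 m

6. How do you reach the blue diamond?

turn right 145°, forward 6.9 m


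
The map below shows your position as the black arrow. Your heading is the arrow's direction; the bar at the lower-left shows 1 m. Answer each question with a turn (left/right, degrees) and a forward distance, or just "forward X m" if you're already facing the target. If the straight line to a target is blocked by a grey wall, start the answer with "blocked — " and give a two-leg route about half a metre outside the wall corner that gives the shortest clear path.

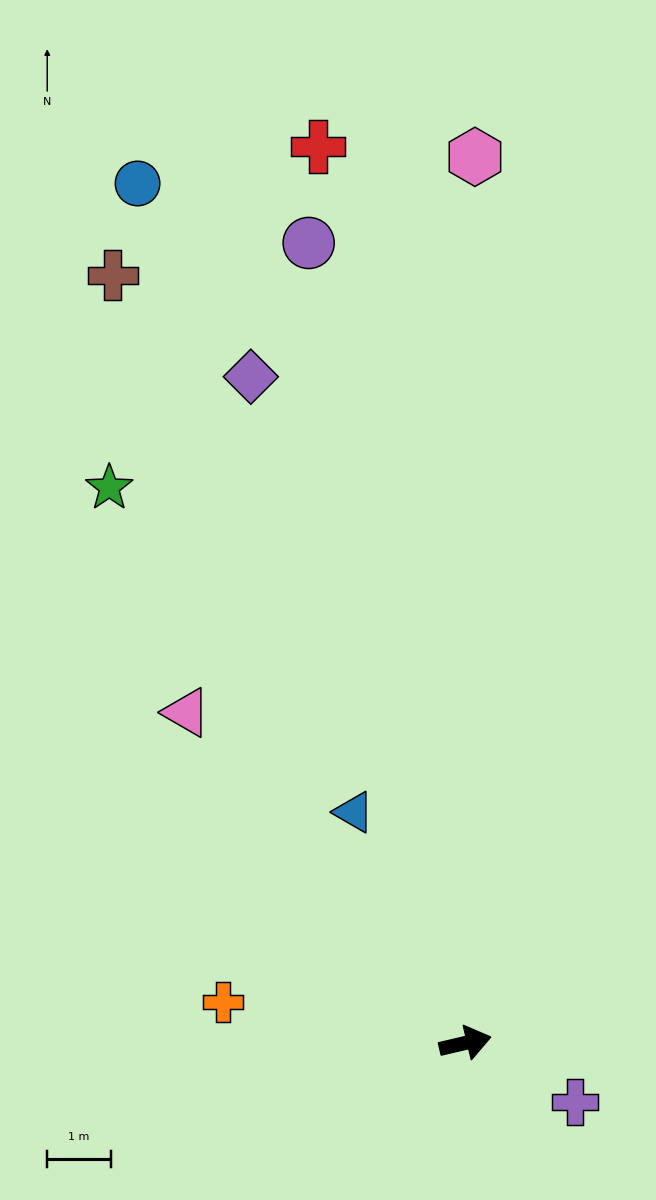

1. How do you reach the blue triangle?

turn left 103°, forward 4.0 m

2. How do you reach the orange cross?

turn left 157°, forward 3.8 m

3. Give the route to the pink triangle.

turn left 117°, forward 6.8 m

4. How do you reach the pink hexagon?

turn left 76°, forward 13.9 m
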